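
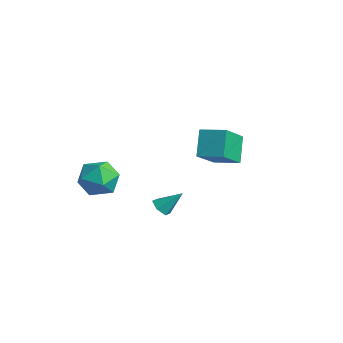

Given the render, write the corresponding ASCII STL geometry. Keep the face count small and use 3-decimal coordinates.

solid 
facet normal -0.800 -0.568 -0.192
outer loop
vertex -0.956 2.511 2.083
vertex -1.722 3.182 3.291
vertex -1.698 3.991 0.79
endloop
endfacet
facet normal 0.485 -0.425 -0.764
outer loop
vertex -0.618 4.758 1.049
vertex -0.956 2.511 2.083
vertex -1.698 3.991 0.79
endloop
endfacet
facet normal -0.800 -0.569 -0.192
outer loop
vertex -1.698 3.991 0.79
vertex -1.722 3.182 3.291
vertex -2.464 4.661 1.998
endloop
endfacet
facet normal -0.353 0.705 -0.615
outer loop
vertex -2.464 4.661 1.998
vertex -0.618 4.758 1.049
vertex -1.698 3.991 0.79
endloop
endfacet
facet normal 0.353 -0.705 0.615
outer loop
vertex -0.956 2.511 2.083
vertex -0.642 3.949 3.55
vertex -1.722 3.182 3.291
endloop
endfacet
facet normal 0.485 -0.425 -0.764
outer loop
vertex 0.124 3.279 2.342
vertex -0.956 2.511 2.083
vertex -0.618 4.758 1.049
endloop
endfacet
facet normal 0.354 -0.705 0.615
outer loop
vertex 0.124 3.279 2.342
vertex -0.642 3.949 3.55
vertex -0.956 2.511 2.083
endloop
endfacet
facet normal -0.485 0.425 0.764
outer loop
vertex -1.722 3.182 3.291
vertex -0.642 3.949 3.55
vertex -2.464 4.661 1.998
endloop
endfacet
facet normal -0.353 0.705 -0.615
outer loop
vertex -1.384 5.429 2.257
vertex -0.618 4.758 1.049
vertex -2.464 4.661 1.998
endloop
endfacet
facet normal -0.485 0.425 0.764
outer loop
vertex -2.464 4.661 1.998
vertex -0.642 3.949 3.55
vertex -1.384 5.429 2.257
endloop
endfacet
facet normal 0.800 0.569 0.191
outer loop
vertex -1.384 5.429 2.257
vertex 0.124 3.279 2.342
vertex -0.618 4.758 1.049
endloop
endfacet
facet normal 0.800 0.569 0.192
outer loop
vertex -0.642 3.949 3.55
vertex 0.124 3.279 2.342
vertex -1.384 5.429 2.257
endloop
endfacet
facet normal -0.959 -0.281 0.044
outer loop
vertex -4.425 -0.984 0.398
vertex -4.118 -2.062 0.21
vertex -4.185 -1.667 1.273
endloop
endfacet
facet normal -0.841 0.289 0.456
outer loop
vertex -4.425 -0.984 0.398
vertex -4.185 -1.667 1.273
vertex -3.816 -0.593 1.273
endloop
endfacet
facet normal -0.583 0.811 0.043
outer loop
vertex -4.425 -0.984 0.398
vertex -3.816 -0.593 1.273
vertex -3.521 -0.324 0.21
endloop
endfacet
facet normal -0.541 0.563 -0.625
outer loop
vertex -4.425 -0.984 0.398
vertex -3.521 -0.324 0.21
vertex -3.707 -1.231 -0.446
endloop
endfacet
facet normal -0.773 -0.111 -0.625
outer loop
vertex -4.425 -0.984 0.398
vertex -3.707 -1.231 -0.446
vertex -4.118 -2.062 0.21
endloop
endfacet
facet normal -0.340 0.117 0.933
outer loop
vertex -3.816 -0.593 1.273
vertex -4.185 -1.667 1.273
vertex -3.133 -1.429 1.626
endloop
endfacet
facet normal -0.529 -0.806 0.266
outer loop
vertex -4.185 -1.667 1.273
vertex -4.118 -2.062 0.21
vertex -3.319 -2.336 0.97
endloop
endfacet
facet normal -0.228 -0.531 -0.816
outer loop
vertex -4.118 -2.062 0.21
vertex -3.707 -1.231 -0.446
vertex -3.024 -2.067 -0.093
endloop
endfacet
facet normal 0.147 0.560 -0.816
outer loop
vertex -3.707 -1.231 -0.446
vertex -3.521 -0.324 0.21
vertex -2.655 -0.993 -0.093
endloop
endfacet
facet normal 0.078 0.961 0.265
outer loop
vertex -3.521 -0.324 0.21
vertex -3.816 -0.593 1.273
vertex -2.722 -0.598 0.97
endloop
endfacet
facet normal 0.541 -0.563 0.625
outer loop
vertex -2.415 -1.676 0.782
vertex -3.133 -1.429 1.626
vertex -3.319 -2.336 0.97
endloop
endfacet
facet normal 0.583 -0.811 -0.043
outer loop
vertex -2.415 -1.676 0.782
vertex -3.319 -2.336 0.97
vertex -3.024 -2.067 -0.093
endloop
endfacet
facet normal 0.841 -0.289 -0.456
outer loop
vertex -2.415 -1.676 0.782
vertex -3.024 -2.067 -0.093
vertex -2.655 -0.993 -0.093
endloop
endfacet
facet normal 0.959 0.281 -0.044
outer loop
vertex -2.415 -1.676 0.782
vertex -2.655 -0.993 -0.093
vertex -2.722 -0.598 0.97
endloop
endfacet
facet normal 0.773 0.111 0.625
outer loop
vertex -2.415 -1.676 0.782
vertex -2.722 -0.598 0.97
vertex -3.133 -1.429 1.626
endloop
endfacet
facet normal -0.147 -0.560 0.816
outer loop
vertex -3.319 -2.336 0.97
vertex -3.133 -1.429 1.626
vertex -4.185 -1.667 1.273
endloop
endfacet
facet normal -0.078 -0.961 -0.265
outer loop
vertex -3.024 -2.067 -0.093
vertex -3.319 -2.336 0.97
vertex -4.118 -2.062 0.21
endloop
endfacet
facet normal 0.340 -0.117 -0.933
outer loop
vertex -2.655 -0.993 -0.093
vertex -3.024 -2.067 -0.093
vertex -3.707 -1.231 -0.446
endloop
endfacet
facet normal 0.529 0.806 -0.266
outer loop
vertex -2.722 -0.598 0.97
vertex -2.655 -0.993 -0.093
vertex -3.521 -0.324 0.21
endloop
endfacet
facet normal 0.228 0.531 0.816
outer loop
vertex -3.133 -1.429 1.626
vertex -2.722 -0.598 0.97
vertex -3.816 -0.593 1.273
endloop
endfacet
facet normal -0.399 -0.599 -0.694
outer loop
vertex 1.689 -0.652 0.772
vertex 1.476 -0.985 1.182
vertex 1.169 -0.549 0.982
endloop
endfacet
facet normal 0.051 0.940 -0.336
outer loop
vertex 1.689 -0.652 0.772
vertex 1.169 -0.549 0.982
vertex 2.004 -0.195 2.098
endloop
endfacet
facet normal -0.399 -0.599 -0.694
outer loop
vertex 1.169 -0.549 0.982
vertex 1.476 -0.985 1.182
vertex 0.956 -0.882 1.392
endloop
endfacet
facet normal -0.644 0.722 0.252
outer loop
vertex 1.169 -0.549 0.982
vertex 0.956 -0.882 1.392
vertex 2.004 -0.195 2.098
endloop
endfacet
facet normal -0.399 -0.599 -0.694
outer loop
vertex 0.956 -0.882 1.392
vertex 1.476 -0.985 1.182
vertex 1.263 -1.319 1.593
endloop
endfacet
facet normal -0.555 -0.008 0.832
outer loop
vertex 0.956 -0.882 1.392
vertex 1.263 -1.319 1.593
vertex 2.004 -0.195 2.098
endloop
endfacet
facet normal -0.400 -0.599 -0.694
outer loop
vertex 1.263 -1.319 1.593
vertex 1.476 -0.985 1.182
vertex 1.783 -1.422 1.382
endloop
endfacet
facet normal 0.230 -0.521 0.822
outer loop
vertex 1.263 -1.319 1.593
vertex 1.783 -1.422 1.382
vertex 2.004 -0.195 2.098
endloop
endfacet
facet normal -0.400 -0.599 -0.694
outer loop
vertex 1.783 -1.422 1.382
vertex 1.476 -0.985 1.182
vertex 1.996 -1.089 0.972
endloop
endfacet
facet normal 0.924 -0.303 0.234
outer loop
vertex 1.783 -1.422 1.382
vertex 1.996 -1.089 0.972
vertex 2.004 -0.195 2.098
endloop
endfacet
facet normal -0.400 -0.599 -0.694
outer loop
vertex 1.996 -1.089 0.972
vertex 1.476 -0.985 1.182
vertex 1.689 -0.652 0.772
endloop
endfacet
facet normal 0.835 0.428 -0.346
outer loop
vertex 1.996 -1.089 0.972
vertex 1.689 -0.652 0.772
vertex 2.004 -0.195 2.098
endloop
endfacet

endsolid


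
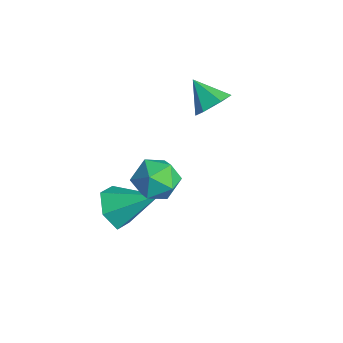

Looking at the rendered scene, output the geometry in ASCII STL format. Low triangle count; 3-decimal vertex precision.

solid 
facet normal -0.935 0.114 0.337
outer loop
vertex -0.535 -0.161 0.713
vertex -0.758 -0.951 0.36
vertex -0.451 -0.907 1.198
endloop
endfacet
facet normal -0.468 0.444 0.764
outer loop
vertex -0.535 -0.161 0.713
vertex -0.451 -0.907 1.198
vertex 0.187 -0.282 1.226
endloop
endfacet
facet normal -0.110 0.922 0.372
outer loop
vertex -0.535 -0.161 0.713
vertex 0.187 -0.282 1.226
vertex 0.274 0.06 0.405
endloop
endfacet
facet normal -0.355 0.886 -0.297
outer loop
vertex -0.535 -0.161 0.713
vertex 0.274 0.06 0.405
vertex -0.31 -0.353 -0.13
endloop
endfacet
facet normal -0.865 0.387 -0.319
outer loop
vertex -0.535 -0.161 0.713
vertex -0.31 -0.353 -0.13
vertex -0.758 -0.951 0.36
endloop
endfacet
facet normal -0.002 -0.042 0.999
outer loop
vertex 0.187 -0.282 1.226
vertex -0.451 -0.907 1.198
vertex 0.41 -1.147 1.19
endloop
endfacet
facet normal -0.757 -0.577 0.308
outer loop
vertex -0.451 -0.907 1.198
vertex -0.758 -0.951 0.36
vertex -0.174 -1.56 0.655
endloop
endfacet
facet normal -0.644 -0.135 -0.753
outer loop
vertex -0.758 -0.951 0.36
vertex -0.31 -0.353 -0.13
vertex -0.087 -1.218 -0.166
endloop
endfacet
facet normal 0.181 0.673 -0.717
outer loop
vertex -0.31 -0.353 -0.13
vertex 0.274 0.06 0.405
vertex 0.551 -0.593 -0.138
endloop
endfacet
facet normal 0.577 0.730 0.365
outer loop
vertex 0.274 0.06 0.405
vertex 0.187 -0.282 1.226
vertex 0.858 -0.549 0.7
endloop
endfacet
facet normal 0.355 -0.886 0.297
outer loop
vertex 0.635 -1.339 0.347
vertex 0.41 -1.147 1.19
vertex -0.174 -1.56 0.655
endloop
endfacet
facet normal 0.110 -0.922 -0.372
outer loop
vertex 0.635 -1.339 0.347
vertex -0.174 -1.56 0.655
vertex -0.087 -1.218 -0.166
endloop
endfacet
facet normal 0.468 -0.444 -0.764
outer loop
vertex 0.635 -1.339 0.347
vertex -0.087 -1.218 -0.166
vertex 0.551 -0.593 -0.138
endloop
endfacet
facet normal 0.935 -0.114 -0.337
outer loop
vertex 0.635 -1.339 0.347
vertex 0.551 -0.593 -0.138
vertex 0.858 -0.549 0.7
endloop
endfacet
facet normal 0.865 -0.387 0.319
outer loop
vertex 0.635 -1.339 0.347
vertex 0.858 -0.549 0.7
vertex 0.41 -1.147 1.19
endloop
endfacet
facet normal -0.181 -0.673 0.717
outer loop
vertex -0.174 -1.56 0.655
vertex 0.41 -1.147 1.19
vertex -0.451 -0.907 1.198
endloop
endfacet
facet normal -0.577 -0.730 -0.365
outer loop
vertex -0.087 -1.218 -0.166
vertex -0.174 -1.56 0.655
vertex -0.758 -0.951 0.36
endloop
endfacet
facet normal 0.002 0.042 -0.999
outer loop
vertex 0.551 -0.593 -0.138
vertex -0.087 -1.218 -0.166
vertex -0.31 -0.353 -0.13
endloop
endfacet
facet normal 0.757 0.577 -0.308
outer loop
vertex 0.858 -0.549 0.7
vertex 0.551 -0.593 -0.138
vertex 0.274 0.06 0.405
endloop
endfacet
facet normal 0.644 0.135 0.753
outer loop
vertex 0.41 -1.147 1.19
vertex 0.858 -0.549 0.7
vertex 0.187 -0.282 1.226
endloop
endfacet
facet normal -0.484 -0.681 -0.549
outer loop
vertex -1.531 -1.006 -3.4
vertex -1.838 -1.387 -2.657
vertex -2.304 -0.739 -3.05
endloop
endfacet
facet normal 0.094 0.881 -0.464
outer loop
vertex -1.531 -1.006 -3.4
vertex -2.304 -0.739 -3.05
vertex -0.962 -0.153 -1.663
endloop
endfacet
facet normal -0.485 -0.681 -0.548
outer loop
vertex -2.304 -0.739 -3.05
vertex -1.838 -1.387 -2.657
vertex -2.611 -1.119 -2.306
endloop
endfacet
facet normal -0.550 0.814 0.189
outer loop
vertex -2.304 -0.739 -3.05
vertex -2.611 -1.119 -2.306
vertex -0.962 -0.153 -1.663
endloop
endfacet
facet normal -0.485 -0.681 -0.548
outer loop
vertex -2.611 -1.119 -2.306
vertex -1.838 -1.387 -2.657
vertex -2.145 -1.767 -1.913
endloop
endfacet
facet normal -0.455 0.199 0.868
outer loop
vertex -2.611 -1.119 -2.306
vertex -2.145 -1.767 -1.913
vertex -0.962 -0.153 -1.663
endloop
endfacet
facet normal -0.485 -0.682 -0.548
outer loop
vertex -2.145 -1.767 -1.913
vertex -1.838 -1.387 -2.657
vertex -1.372 -2.035 -2.263
endloop
endfacet
facet normal 0.284 -0.347 0.894
outer loop
vertex -2.145 -1.767 -1.913
vertex -1.372 -2.035 -2.263
vertex -0.962 -0.153 -1.663
endloop
endfacet
facet normal -0.484 -0.682 -0.549
outer loop
vertex -1.372 -2.035 -2.263
vertex -1.838 -1.387 -2.657
vertex -1.065 -1.654 -3.007
endloop
endfacet
facet normal 0.930 -0.279 0.241
outer loop
vertex -1.372 -2.035 -2.263
vertex -1.065 -1.654 -3.007
vertex -0.962 -0.153 -1.663
endloop
endfacet
facet normal -0.484 -0.681 -0.549
outer loop
vertex -1.065 -1.654 -3.007
vertex -1.838 -1.387 -2.657
vertex -1.531 -1.006 -3.4
endloop
endfacet
facet normal 0.835 0.335 -0.438
outer loop
vertex -1.065 -1.654 -3.007
vertex -1.531 -1.006 -3.4
vertex -0.962 -0.153 -1.663
endloop
endfacet
facet normal 0.754 0.255 -0.606
outer loop
vertex -2.68 2.316 0.28
vertex -3.069 2.899 0.041
vertex -2.621 2.967 0.627
endloop
endfacet
facet normal 0.237 -0.474 0.848
outer loop
vertex -2.68 2.316 0.28
vertex -2.621 2.967 0.627
vertex -4.011 2.581 0.799
endloop
endfacet
facet normal 0.754 0.255 -0.606
outer loop
vertex -2.621 2.967 0.627
vertex -3.069 2.899 0.041
vertex -3.01 3.55 0.388
endloop
endfacet
facet normal 0.008 0.384 0.923
outer loop
vertex -2.621 2.967 0.627
vertex -3.01 3.55 0.388
vertex -4.011 2.581 0.799
endloop
endfacet
facet normal 0.754 0.254 -0.605
outer loop
vertex -3.01 3.55 0.388
vertex -3.069 2.899 0.041
vertex -3.457 3.481 -0.198
endloop
endfacet
facet normal -0.573 0.741 0.350
outer loop
vertex -3.01 3.55 0.388
vertex -3.457 3.481 -0.198
vertex -4.011 2.581 0.799
endloop
endfacet
facet normal 0.754 0.254 -0.606
outer loop
vertex -3.457 3.481 -0.198
vertex -3.069 2.899 0.041
vertex -3.516 2.83 -0.544
endloop
endfacet
facet normal -0.924 0.241 -0.296
outer loop
vertex -3.457 3.481 -0.198
vertex -3.516 2.83 -0.544
vertex -4.011 2.581 0.799
endloop
endfacet
facet normal 0.754 0.253 -0.606
outer loop
vertex -3.516 2.83 -0.544
vertex -3.069 2.899 0.041
vertex -3.128 2.247 -0.305
endloop
endfacet
facet normal -0.696 -0.615 -0.371
outer loop
vertex -3.516 2.83 -0.544
vertex -3.128 2.247 -0.305
vertex -4.011 2.581 0.799
endloop
endfacet
facet normal 0.753 0.254 -0.607
outer loop
vertex -3.128 2.247 -0.305
vertex -3.069 2.899 0.041
vertex -2.68 2.316 0.28
endloop
endfacet
facet normal -0.115 -0.973 0.203
outer loop
vertex -3.128 2.247 -0.305
vertex -2.68 2.316 0.28
vertex -4.011 2.581 0.799
endloop
endfacet

endsolid


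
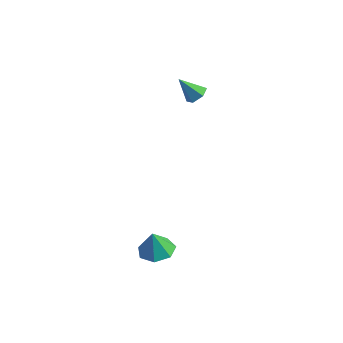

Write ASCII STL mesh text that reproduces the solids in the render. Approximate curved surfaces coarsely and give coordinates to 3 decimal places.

solid 
facet normal 0.151 0.041 -0.988
outer loop
vertex 2.697 -3.738 -3.549
vertex 1.779 -3.452 -3.677
vertex 2.568 -2.907 -3.534
endloop
endfacet
facet normal 0.729 0.101 0.677
outer loop
vertex 2.697 -3.738 -3.549
vertex 2.568 -2.907 -3.534
vertex 1.581 -3.508 -2.383
endloop
endfacet
facet normal 0.150 0.042 -0.988
outer loop
vertex 2.568 -2.907 -3.534
vertex 1.779 -3.452 -3.677
vertex 1.844 -2.486 -3.626
endloop
endfacet
facet normal 0.323 0.696 0.641
outer loop
vertex 2.568 -2.907 -3.534
vertex 1.844 -2.486 -3.626
vertex 1.581 -3.508 -2.383
endloop
endfacet
facet normal 0.151 0.042 -0.988
outer loop
vertex 1.844 -2.486 -3.626
vertex 1.779 -3.452 -3.677
vertex 1.072 -2.793 -3.757
endloop
endfacet
facet normal -0.389 0.750 0.535
outer loop
vertex 1.844 -2.486 -3.626
vertex 1.072 -2.793 -3.757
vertex 1.581 -3.508 -2.383
endloop
endfacet
facet normal 0.150 0.041 -0.988
outer loop
vertex 1.072 -2.793 -3.757
vertex 1.779 -3.452 -3.677
vertex 0.831 -3.597 -3.827
endloop
endfacet
facet normal -0.871 0.223 0.438
outer loop
vertex 1.072 -2.793 -3.757
vertex 0.831 -3.597 -3.827
vertex 1.581 -3.508 -2.383
endloop
endfacet
facet normal 0.150 0.042 -0.988
outer loop
vertex 0.831 -3.597 -3.827
vertex 1.779 -3.452 -3.677
vertex 1.304 -4.292 -3.785
endloop
endfacet
facet normal -0.760 -0.492 0.425
outer loop
vertex 0.831 -3.597 -3.827
vertex 1.304 -4.292 -3.785
vertex 1.581 -3.508 -2.383
endloop
endfacet
facet normal 0.151 0.042 -0.988
outer loop
vertex 1.304 -4.292 -3.785
vertex 1.779 -3.452 -3.677
vertex 2.134 -4.355 -3.661
endloop
endfacet
facet normal -0.140 -0.852 0.504
outer loop
vertex 1.304 -4.292 -3.785
vertex 2.134 -4.355 -3.661
vertex 1.581 -3.508 -2.383
endloop
endfacet
facet normal 0.151 0.042 -0.988
outer loop
vertex 2.134 -4.355 -3.661
vertex 1.779 -3.452 -3.677
vertex 2.697 -3.738 -3.549
endloop
endfacet
facet normal 0.523 -0.589 0.616
outer loop
vertex 2.134 -4.355 -3.661
vertex 2.697 -3.738 -3.549
vertex 1.581 -3.508 -2.383
endloop
endfacet
facet normal 0.621 0.185 -0.762
outer loop
vertex 0.939 3.004 2.852
vertex 0.444 3.282 2.516
vertex 0.821 3.65 2.913
endloop
endfacet
facet normal 0.478 0.004 0.878
outer loop
vertex 0.939 3.004 2.852
vertex 0.821 3.65 2.913
vertex -0.444 3.018 3.604
endloop
endfacet
facet normal 0.622 0.184 -0.761
outer loop
vertex 0.821 3.65 2.913
vertex 0.444 3.282 2.516
vertex 0.326 3.929 2.576
endloop
endfacet
facet normal -0.020 0.756 0.655
outer loop
vertex 0.821 3.65 2.913
vertex 0.326 3.929 2.576
vertex -0.444 3.018 3.604
endloop
endfacet
facet normal 0.622 0.184 -0.761
outer loop
vertex 0.326 3.929 2.576
vertex 0.444 3.282 2.516
vertex -0.051 3.56 2.179
endloop
endfacet
facet normal -0.729 0.682 0.058
outer loop
vertex 0.326 3.929 2.576
vertex -0.051 3.56 2.179
vertex -0.444 3.018 3.604
endloop
endfacet
facet normal 0.622 0.184 -0.761
outer loop
vertex -0.051 3.56 2.179
vertex 0.444 3.282 2.516
vertex 0.067 2.914 2.119
endloop
endfacet
facet normal -0.939 -0.142 -0.313
outer loop
vertex -0.051 3.56 2.179
vertex 0.067 2.914 2.119
vertex -0.444 3.018 3.604
endloop
endfacet
facet normal 0.621 0.185 -0.761
outer loop
vertex 0.067 2.914 2.119
vertex 0.444 3.282 2.516
vertex 0.562 2.635 2.455
endloop
endfacet
facet normal -0.442 -0.892 -0.090
outer loop
vertex 0.067 2.914 2.119
vertex 0.562 2.635 2.455
vertex -0.444 3.018 3.604
endloop
endfacet
facet normal 0.621 0.185 -0.762
outer loop
vertex 0.562 2.635 2.455
vertex 0.444 3.282 2.516
vertex 0.939 3.004 2.852
endloop
endfacet
facet normal 0.268 -0.819 0.507
outer loop
vertex 0.562 2.635 2.455
vertex 0.939 3.004 2.852
vertex -0.444 3.018 3.604
endloop
endfacet

endsolid


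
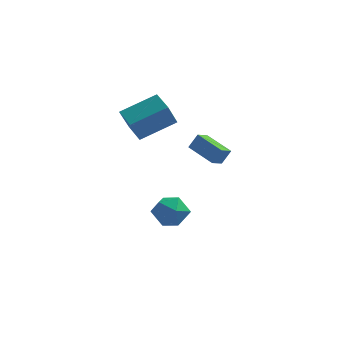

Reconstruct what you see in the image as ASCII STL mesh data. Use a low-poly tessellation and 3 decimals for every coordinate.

solid 
facet normal -0.778 -0.464 -0.424
outer loop
vertex -1.536 -1.838 4.031
vertex -2.308 -0.867 4.385
vertex -1.231 -1.095 2.659
endloop
endfacet
facet normal 0.599 -0.752 -0.274
outer loop
vertex 0.448 -0.093 3.575
vertex -1.536 -1.838 4.031
vertex -1.231 -1.095 2.659
endloop
endfacet
facet normal -0.778 -0.464 -0.424
outer loop
vertex -1.231 -1.095 2.659
vertex -2.308 -0.867 4.385
vertex -2.004 -0.124 3.013
endloop
endfacet
facet normal 0.192 0.467 -0.863
outer loop
vertex -2.004 -0.124 3.013
vertex 0.448 -0.093 3.575
vertex -1.231 -1.095 2.659
endloop
endfacet
facet normal -0.192 -0.467 0.863
outer loop
vertex -1.536 -1.838 4.031
vertex -0.629 0.135 5.301
vertex -2.308 -0.867 4.385
endloop
endfacet
facet normal 0.599 -0.752 -0.275
outer loop
vertex 0.144 -0.836 4.947
vertex -1.536 -1.838 4.031
vertex 0.448 -0.093 3.575
endloop
endfacet
facet normal -0.192 -0.467 0.863
outer loop
vertex 0.144 -0.836 4.947
vertex -0.629 0.135 5.301
vertex -1.536 -1.838 4.031
endloop
endfacet
facet normal -0.599 0.752 0.275
outer loop
vertex -2.308 -0.867 4.385
vertex -0.629 0.135 5.301
vertex -2.004 -0.124 3.013
endloop
endfacet
facet normal 0.192 0.467 -0.863
outer loop
vertex -0.324 0.878 3.929
vertex 0.448 -0.093 3.575
vertex -2.004 -0.124 3.013
endloop
endfacet
facet normal -0.599 0.753 0.275
outer loop
vertex -2.004 -0.124 3.013
vertex -0.629 0.135 5.301
vertex -0.324 0.878 3.929
endloop
endfacet
facet normal 0.778 0.464 0.424
outer loop
vertex -0.324 0.878 3.929
vertex 0.144 -0.836 4.947
vertex 0.448 -0.093 3.575
endloop
endfacet
facet normal 0.777 0.464 0.424
outer loop
vertex -0.629 0.135 5.301
vertex 0.144 -0.836 4.947
vertex -0.324 0.878 3.929
endloop
endfacet
facet normal -0.283 0.235 0.930
outer loop
vertex -0.095 -0.89 -1.462
vertex -0.097 -1.93 -1.2
vertex 0.795 -1.348 -1.076
endloop
endfacet
facet normal 0.111 0.758 0.643
outer loop
vertex -0.095 -0.89 -1.462
vertex 0.795 -1.348 -1.076
vertex 0.858 -0.66 -1.897
endloop
endfacet
facet normal -0.214 0.976 0.047
outer loop
vertex -0.095 -0.89 -1.462
vertex 0.858 -0.66 -1.897
vertex 0.005 -0.817 -2.528
endloop
endfacet
facet normal -0.808 0.588 -0.036
outer loop
vertex -0.095 -0.89 -1.462
vertex 0.005 -0.817 -2.528
vertex -0.585 -1.602 -2.097
endloop
endfacet
facet normal -0.850 0.130 0.510
outer loop
vertex -0.095 -0.89 -1.462
vertex -0.585 -1.602 -2.097
vertex -0.097 -1.93 -1.2
endloop
endfacet
facet normal 0.744 0.483 0.462
outer loop
vertex 0.858 -0.66 -1.897
vertex 0.795 -1.348 -1.076
vertex 1.445 -1.558 -1.903
endloop
endfacet
facet normal 0.107 -0.362 0.926
outer loop
vertex 0.795 -1.348 -1.076
vertex -0.097 -1.93 -1.2
vertex 0.855 -2.343 -1.472
endloop
endfacet
facet normal -0.810 -0.531 0.247
outer loop
vertex -0.097 -1.93 -1.2
vertex -0.585 -1.602 -2.097
vertex 0.002 -2.5 -2.103
endloop
endfacet
facet normal -0.743 0.209 -0.637
outer loop
vertex -0.585 -1.602 -2.097
vertex 0.005 -0.817 -2.528
vertex 0.065 -1.812 -2.924
endloop
endfacet
facet normal 0.219 0.836 -0.504
outer loop
vertex 0.005 -0.817 -2.528
vertex 0.858 -0.66 -1.897
vertex 0.957 -1.23 -2.8
endloop
endfacet
facet normal 0.808 -0.588 0.036
outer loop
vertex 0.955 -2.27 -2.538
vertex 1.445 -1.558 -1.903
vertex 0.855 -2.343 -1.472
endloop
endfacet
facet normal 0.214 -0.976 -0.047
outer loop
vertex 0.955 -2.27 -2.538
vertex 0.855 -2.343 -1.472
vertex 0.002 -2.5 -2.103
endloop
endfacet
facet normal -0.111 -0.758 -0.643
outer loop
vertex 0.955 -2.27 -2.538
vertex 0.002 -2.5 -2.103
vertex 0.065 -1.812 -2.924
endloop
endfacet
facet normal 0.283 -0.235 -0.930
outer loop
vertex 0.955 -2.27 -2.538
vertex 0.065 -1.812 -2.924
vertex 0.957 -1.23 -2.8
endloop
endfacet
facet normal 0.850 -0.130 -0.510
outer loop
vertex 0.955 -2.27 -2.538
vertex 0.957 -1.23 -2.8
vertex 1.445 -1.558 -1.903
endloop
endfacet
facet normal 0.743 -0.209 0.637
outer loop
vertex 0.855 -2.343 -1.472
vertex 1.445 -1.558 -1.903
vertex 0.795 -1.348 -1.076
endloop
endfacet
facet normal -0.219 -0.836 0.504
outer loop
vertex 0.002 -2.5 -2.103
vertex 0.855 -2.343 -1.472
vertex -0.097 -1.93 -1.2
endloop
endfacet
facet normal -0.744 -0.483 -0.462
outer loop
vertex 0.065 -1.812 -2.924
vertex 0.002 -2.5 -2.103
vertex -0.585 -1.602 -2.097
endloop
endfacet
facet normal -0.107 0.362 -0.926
outer loop
vertex 0.957 -1.23 -2.8
vertex 0.065 -1.812 -2.924
vertex 0.005 -0.817 -2.528
endloop
endfacet
facet normal 0.810 0.531 -0.247
outer loop
vertex 1.445 -1.558 -1.903
vertex 0.957 -1.23 -2.8
vertex 0.858 -0.66 -1.897
endloop
endfacet
facet normal -0.794 0.542 0.275
outer loop
vertex 2.029 -2.859 4.236
vertex 2.365 -2.193 3.895
vertex 1.621 -3.056 3.447
endloop
endfacet
facet normal -0.411 -0.812 0.415
outer loop
vertex 2.955 -3.967 2.985
vertex 2.029 -2.859 4.236
vertex 1.621 -3.056 3.447
endloop
endfacet
facet normal -0.794 0.542 0.275
outer loop
vertex 1.621 -3.056 3.447
vertex 2.365 -2.193 3.895
vertex 1.957 -2.391 3.107
endloop
endfacet
facet normal -0.448 -0.217 -0.867
outer loop
vertex 1.957 -2.391 3.107
vertex 2.955 -3.967 2.985
vertex 1.621 -3.056 3.447
endloop
endfacet
facet normal 0.449 0.217 0.867
outer loop
vertex 2.029 -2.859 4.236
vertex 3.699 -3.104 3.433
vertex 2.365 -2.193 3.895
endloop
endfacet
facet normal -0.409 -0.812 0.416
outer loop
vertex 3.363 -3.769 3.773
vertex 2.029 -2.859 4.236
vertex 2.955 -3.967 2.985
endloop
endfacet
facet normal 0.449 0.217 0.867
outer loop
vertex 3.363 -3.769 3.773
vertex 3.699 -3.104 3.433
vertex 2.029 -2.859 4.236
endloop
endfacet
facet normal 0.410 0.812 -0.416
outer loop
vertex 2.365 -2.193 3.895
vertex 3.699 -3.104 3.433
vertex 1.957 -2.391 3.107
endloop
endfacet
facet normal -0.449 -0.217 -0.867
outer loop
vertex 3.291 -3.301 2.644
vertex 2.955 -3.967 2.985
vertex 1.957 -2.391 3.107
endloop
endfacet
facet normal 0.410 0.812 -0.415
outer loop
vertex 1.957 -2.391 3.107
vertex 3.699 -3.104 3.433
vertex 3.291 -3.301 2.644
endloop
endfacet
facet normal 0.794 -0.542 -0.275
outer loop
vertex 3.291 -3.301 2.644
vertex 3.363 -3.769 3.773
vertex 2.955 -3.967 2.985
endloop
endfacet
facet normal 0.794 -0.542 -0.275
outer loop
vertex 3.699 -3.104 3.433
vertex 3.363 -3.769 3.773
vertex 3.291 -3.301 2.644
endloop
endfacet

endsolid


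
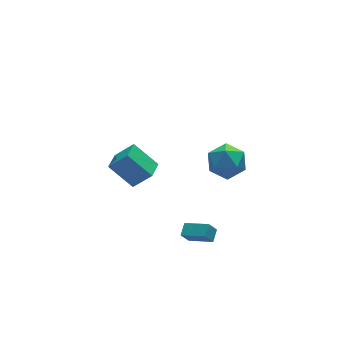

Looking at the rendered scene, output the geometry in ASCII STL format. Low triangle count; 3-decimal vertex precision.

solid 
facet normal -0.541 0.046 0.840
outer loop
vertex 1.889 -3.692 -2.341
vertex 0.958 -2.516 -3.004
vertex 1.362 -4.283 -2.648
endloop
endfacet
facet normal 0.568 -0.717 0.404
outer loop
vertex 1.842 -4.324 -3.396
vertex 1.889 -3.692 -2.341
vertex 1.362 -4.283 -2.648
endloop
endfacet
facet normal -0.540 0.046 0.840
outer loop
vertex 1.362 -4.283 -2.648
vertex 0.958 -2.516 -3.004
vertex 0.43 -3.107 -3.311
endloop
endfacet
facet normal -0.621 -0.696 -0.361
outer loop
vertex 0.43 -3.107 -3.311
vertex 1.842 -4.324 -3.396
vertex 1.362 -4.283 -2.648
endloop
endfacet
facet normal 0.622 0.695 0.361
outer loop
vertex 1.889 -3.692 -2.341
vertex 1.438 -2.557 -3.752
vertex 0.958 -2.516 -3.004
endloop
endfacet
facet normal 0.568 -0.717 0.404
outer loop
vertex 2.37 -3.733 -3.089
vertex 1.889 -3.692 -2.341
vertex 1.842 -4.324 -3.396
endloop
endfacet
facet normal 0.621 0.696 0.361
outer loop
vertex 2.37 -3.733 -3.089
vertex 1.438 -2.557 -3.752
vertex 1.889 -3.692 -2.341
endloop
endfacet
facet normal -0.568 0.717 -0.404
outer loop
vertex 0.958 -2.516 -3.004
vertex 1.438 -2.557 -3.752
vertex 0.43 -3.107 -3.311
endloop
endfacet
facet normal -0.621 -0.695 -0.361
outer loop
vertex 0.911 -3.148 -4.059
vertex 1.842 -4.324 -3.396
vertex 0.43 -3.107 -3.311
endloop
endfacet
facet normal -0.568 0.717 -0.405
outer loop
vertex 0.43 -3.107 -3.311
vertex 1.438 -2.557 -3.752
vertex 0.911 -3.148 -4.059
endloop
endfacet
facet normal 0.540 -0.046 -0.840
outer loop
vertex 0.911 -3.148 -4.059
vertex 2.37 -3.733 -3.089
vertex 1.842 -4.324 -3.396
endloop
endfacet
facet normal 0.540 -0.045 -0.840
outer loop
vertex 1.438 -2.557 -3.752
vertex 2.37 -3.733 -3.089
vertex 0.911 -3.148 -4.059
endloop
endfacet
facet normal -0.571 0.354 -0.741
outer loop
vertex -0.68 4.25 -3.512
vertex 0.176 5.207 -3.715
vertex 0.333 3.055 -4.864
endloop
endfacet
facet normal -0.659 -0.736 0.156
outer loop
vertex 1.304 2.453 -3.605
vertex -0.68 4.25 -3.512
vertex 0.333 3.055 -4.864
endloop
endfacet
facet normal -0.571 0.354 -0.741
outer loop
vertex 0.333 3.055 -4.864
vertex 0.176 5.207 -3.715
vertex 1.19 4.011 -5.068
endloop
endfacet
facet normal 0.489 -0.578 -0.653
outer loop
vertex 1.19 4.011 -5.068
vertex 1.304 2.453 -3.605
vertex 0.333 3.055 -4.864
endloop
endfacet
facet normal -0.490 0.577 0.654
outer loop
vertex -0.68 4.25 -3.512
vertex 1.147 4.605 -2.456
vertex 0.176 5.207 -3.715
endloop
endfacet
facet normal -0.659 -0.736 0.156
outer loop
vertex 0.29 3.649 -2.252
vertex -0.68 4.25 -3.512
vertex 1.304 2.453 -3.605
endloop
endfacet
facet normal -0.490 0.578 0.653
outer loop
vertex 0.29 3.649 -2.252
vertex 1.147 4.605 -2.456
vertex -0.68 4.25 -3.512
endloop
endfacet
facet normal 0.659 0.736 -0.156
outer loop
vertex 0.176 5.207 -3.715
vertex 1.147 4.605 -2.456
vertex 1.19 4.011 -5.068
endloop
endfacet
facet normal 0.490 -0.577 -0.653
outer loop
vertex 2.16 3.41 -3.808
vertex 1.304 2.453 -3.605
vertex 1.19 4.011 -5.068
endloop
endfacet
facet normal 0.659 0.736 -0.156
outer loop
vertex 1.19 4.011 -5.068
vertex 1.147 4.605 -2.456
vertex 2.16 3.41 -3.808
endloop
endfacet
facet normal 0.571 -0.354 0.741
outer loop
vertex 2.16 3.41 -3.808
vertex 0.29 3.649 -2.252
vertex 1.304 2.453 -3.605
endloop
endfacet
facet normal 0.571 -0.354 0.741
outer loop
vertex 1.147 4.605 -2.456
vertex 0.29 3.649 -2.252
vertex 2.16 3.41 -3.808
endloop
endfacet
facet normal 0.429 0.220 0.876
outer loop
vertex 3.835 -1.837 2.639
vertex 3.271 -2.799 3.157
vertex 4.382 -2.94 2.648
endloop
endfacet
facet normal 0.844 0.421 0.331
outer loop
vertex 3.835 -1.837 2.639
vertex 4.382 -2.94 2.648
vertex 4.428 -2.238 1.638
endloop
endfacet
facet normal 0.473 0.878 -0.072
outer loop
vertex 3.835 -1.837 2.639
vertex 4.428 -2.238 1.638
vertex 3.346 -1.665 1.523
endloop
endfacet
facet normal -0.172 0.959 0.223
outer loop
vertex 3.835 -1.837 2.639
vertex 3.346 -1.665 1.523
vertex 2.63 -2.012 2.462
endloop
endfacet
facet normal -0.199 0.553 0.809
outer loop
vertex 3.835 -1.837 2.639
vertex 2.63 -2.012 2.462
vertex 3.271 -2.799 3.157
endloop
endfacet
facet normal 0.986 -0.156 -0.064
outer loop
vertex 4.428 -2.238 1.638
vertex 4.382 -2.94 2.648
vertex 4.23 -3.448 1.538
endloop
endfacet
facet normal 0.314 -0.482 0.818
outer loop
vertex 4.382 -2.94 2.648
vertex 3.271 -2.799 3.157
vertex 3.514 -3.795 2.477
endloop
endfacet
facet normal -0.701 0.056 0.710
outer loop
vertex 3.271 -2.799 3.157
vertex 2.63 -2.012 2.462
vertex 2.432 -3.222 2.362
endloop
endfacet
facet normal -0.658 0.715 -0.237
outer loop
vertex 2.63 -2.012 2.462
vertex 3.346 -1.665 1.523
vertex 2.478 -2.52 1.352
endloop
endfacet
facet normal 0.385 0.583 -0.716
outer loop
vertex 3.346 -1.665 1.523
vertex 4.428 -2.238 1.638
vertex 3.589 -2.661 0.843
endloop
endfacet
facet normal 0.172 -0.959 -0.223
outer loop
vertex 3.025 -3.623 1.361
vertex 4.23 -3.448 1.538
vertex 3.514 -3.795 2.477
endloop
endfacet
facet normal -0.473 -0.878 0.072
outer loop
vertex 3.025 -3.623 1.361
vertex 3.514 -3.795 2.477
vertex 2.432 -3.222 2.362
endloop
endfacet
facet normal -0.844 -0.421 -0.331
outer loop
vertex 3.025 -3.623 1.361
vertex 2.432 -3.222 2.362
vertex 2.478 -2.52 1.352
endloop
endfacet
facet normal -0.429 -0.220 -0.876
outer loop
vertex 3.025 -3.623 1.361
vertex 2.478 -2.52 1.352
vertex 3.589 -2.661 0.843
endloop
endfacet
facet normal 0.199 -0.553 -0.809
outer loop
vertex 3.025 -3.623 1.361
vertex 3.589 -2.661 0.843
vertex 4.23 -3.448 1.538
endloop
endfacet
facet normal 0.658 -0.715 0.237
outer loop
vertex 3.514 -3.795 2.477
vertex 4.23 -3.448 1.538
vertex 4.382 -2.94 2.648
endloop
endfacet
facet normal -0.385 -0.583 0.716
outer loop
vertex 2.432 -3.222 2.362
vertex 3.514 -3.795 2.477
vertex 3.271 -2.799 3.157
endloop
endfacet
facet normal -0.986 0.156 0.064
outer loop
vertex 2.478 -2.52 1.352
vertex 2.432 -3.222 2.362
vertex 2.63 -2.012 2.462
endloop
endfacet
facet normal -0.314 0.482 -0.818
outer loop
vertex 3.589 -2.661 0.843
vertex 2.478 -2.52 1.352
vertex 3.346 -1.665 1.523
endloop
endfacet
facet normal 0.701 -0.056 -0.710
outer loop
vertex 4.23 -3.448 1.538
vertex 3.589 -2.661 0.843
vertex 4.428 -2.238 1.638
endloop
endfacet

endsolid


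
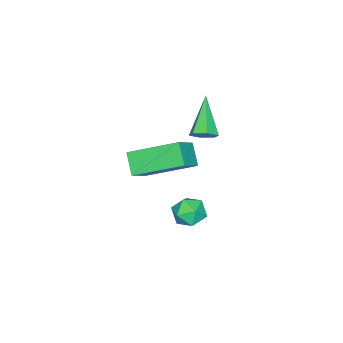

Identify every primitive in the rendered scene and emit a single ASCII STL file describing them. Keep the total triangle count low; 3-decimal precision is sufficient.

solid 
facet normal 0.698 0.317 -0.642
outer loop
vertex -1.101 0.928 3.259
vertex -1.361 0.635 2.832
vertex -1.511 1.184 2.94
endloop
endfacet
facet normal -0.076 0.728 0.682
outer loop
vertex -1.101 0.928 3.259
vertex -1.511 1.184 2.94
vertex -2.659 0.045 4.028
endloop
endfacet
facet normal 0.697 0.317 -0.643
outer loop
vertex -1.511 1.184 2.94
vertex -1.361 0.635 2.832
vertex -1.772 0.891 2.513
endloop
endfacet
facet normal -0.720 0.693 -0.035
outer loop
vertex -1.511 1.184 2.94
vertex -1.772 0.891 2.513
vertex -2.659 0.045 4.028
endloop
endfacet
facet normal 0.697 0.316 -0.644
outer loop
vertex -1.772 0.891 2.513
vertex -1.361 0.635 2.832
vertex -1.622 0.341 2.405
endloop
endfacet
facet normal -0.827 -0.118 -0.550
outer loop
vertex -1.772 0.891 2.513
vertex -1.622 0.341 2.405
vertex -2.659 0.045 4.028
endloop
endfacet
facet normal 0.697 0.316 -0.644
outer loop
vertex -1.622 0.341 2.405
vertex -1.361 0.635 2.832
vertex -1.211 0.085 2.724
endloop
endfacet
facet normal -0.287 -0.893 -0.346
outer loop
vertex -1.622 0.341 2.405
vertex -1.211 0.085 2.724
vertex -2.659 0.045 4.028
endloop
endfacet
facet normal 0.698 0.317 -0.642
outer loop
vertex -1.211 0.085 2.724
vertex -1.361 0.635 2.832
vertex -0.951 0.378 3.151
endloop
endfacet
facet normal 0.357 -0.857 0.371
outer loop
vertex -1.211 0.085 2.724
vertex -0.951 0.378 3.151
vertex -2.659 0.045 4.028
endloop
endfacet
facet normal 0.698 0.317 -0.642
outer loop
vertex -0.951 0.378 3.151
vertex -1.361 0.635 2.832
vertex -1.101 0.928 3.259
endloop
endfacet
facet normal 0.464 -0.047 0.885
outer loop
vertex -0.951 0.378 3.151
vertex -1.101 0.928 3.259
vertex -2.659 0.045 4.028
endloop
endfacet
facet normal -0.791 0.007 -0.612
outer loop
vertex -1.645 0.012 1.941
vertex -1.075 0.546 1.21
vertex -0.989 -1.877 1.071
endloop
endfacet
facet normal -0.533 -0.500 0.683
outer loop
vertex 0.095 -1.886 1.91
vertex -1.645 0.012 1.941
vertex -0.989 -1.877 1.071
endloop
endfacet
facet normal -0.790 0.007 -0.613
outer loop
vertex -0.989 -1.877 1.071
vertex -1.075 0.546 1.21
vertex -0.418 -1.342 0.341
endloop
endfacet
facet normal 0.302 -0.866 -0.399
outer loop
vertex -0.418 -1.342 0.341
vertex 0.095 -1.886 1.91
vertex -0.989 -1.877 1.071
endloop
endfacet
facet normal -0.301 0.866 0.398
outer loop
vertex -1.645 0.012 1.941
vertex 0.009 0.537 2.049
vertex -1.075 0.546 1.21
endloop
endfacet
facet normal -0.533 -0.500 0.683
outer loop
vertex -0.562 0.002 2.779
vertex -1.645 0.012 1.941
vertex 0.095 -1.886 1.91
endloop
endfacet
facet normal -0.301 0.866 0.399
outer loop
vertex -0.562 0.002 2.779
vertex 0.009 0.537 2.049
vertex -1.645 0.012 1.941
endloop
endfacet
facet normal 0.533 0.500 -0.683
outer loop
vertex -1.075 0.546 1.21
vertex 0.009 0.537 2.049
vertex -0.418 -1.342 0.341
endloop
endfacet
facet normal 0.300 -0.866 -0.399
outer loop
vertex 0.665 -1.352 1.179
vertex 0.095 -1.886 1.91
vertex -0.418 -1.342 0.341
endloop
endfacet
facet normal 0.533 0.500 -0.683
outer loop
vertex -0.418 -1.342 0.341
vertex 0.009 0.537 2.049
vertex 0.665 -1.352 1.179
endloop
endfacet
facet normal 0.791 -0.006 0.612
outer loop
vertex 0.665 -1.352 1.179
vertex -0.562 0.002 2.779
vertex 0.095 -1.886 1.91
endloop
endfacet
facet normal 0.790 -0.008 0.613
outer loop
vertex 0.009 0.537 2.049
vertex -0.562 0.002 2.779
vertex 0.665 -1.352 1.179
endloop
endfacet
facet normal -0.722 0.686 0.092
outer loop
vertex -1.118 0.942 -1.764
vertex -1.646 0.407 -1.921
vertex -1.433 0.534 -1.195
endloop
endfacet
facet normal -0.167 0.843 0.512
outer loop
vertex -1.118 0.942 -1.764
vertex -1.433 0.534 -1.195
vertex -0.679 0.681 -1.191
endloop
endfacet
facet normal 0.412 0.906 0.097
outer loop
vertex -1.118 0.942 -1.764
vertex -0.679 0.681 -1.191
vertex -0.427 0.644 -1.915
endloop
endfacet
facet normal 0.213 0.788 -0.578
outer loop
vertex -1.118 0.942 -1.764
vertex -0.427 0.644 -1.915
vertex -1.024 0.475 -2.366
endloop
endfacet
facet normal -0.487 0.652 -0.581
outer loop
vertex -1.118 0.942 -1.764
vertex -1.024 0.475 -2.366
vertex -1.646 0.407 -1.921
endloop
endfacet
facet normal -0.062 0.293 0.954
outer loop
vertex -0.679 0.681 -1.191
vertex -1.433 0.534 -1.195
vertex -0.936 -0.015 -0.994
endloop
endfacet
facet normal -0.961 0.038 0.275
outer loop
vertex -1.433 0.534 -1.195
vertex -1.646 0.407 -1.921
vertex -1.533 -0.184 -1.445
endloop
endfacet
facet normal -0.581 -0.016 -0.814
outer loop
vertex -1.646 0.407 -1.921
vertex -1.024 0.475 -2.366
vertex -1.281 -0.221 -2.169
endloop
endfacet
facet normal 0.553 0.204 -0.808
outer loop
vertex -1.024 0.475 -2.366
vertex -0.427 0.644 -1.915
vertex -0.527 -0.074 -2.165
endloop
endfacet
facet normal 0.873 0.396 0.284
outer loop
vertex -0.427 0.644 -1.915
vertex -0.679 0.681 -1.191
vertex -0.314 0.053 -1.439
endloop
endfacet
facet normal -0.213 -0.788 0.578
outer loop
vertex -0.842 -0.482 -1.596
vertex -0.936 -0.015 -0.994
vertex -1.533 -0.184 -1.445
endloop
endfacet
facet normal -0.412 -0.906 -0.097
outer loop
vertex -0.842 -0.482 -1.596
vertex -1.533 -0.184 -1.445
vertex -1.281 -0.221 -2.169
endloop
endfacet
facet normal 0.167 -0.843 -0.512
outer loop
vertex -0.842 -0.482 -1.596
vertex -1.281 -0.221 -2.169
vertex -0.527 -0.074 -2.165
endloop
endfacet
facet normal 0.722 -0.686 -0.092
outer loop
vertex -0.842 -0.482 -1.596
vertex -0.527 -0.074 -2.165
vertex -0.314 0.053 -1.439
endloop
endfacet
facet normal 0.487 -0.652 0.581
outer loop
vertex -0.842 -0.482 -1.596
vertex -0.314 0.053 -1.439
vertex -0.936 -0.015 -0.994
endloop
endfacet
facet normal -0.553 -0.204 0.808
outer loop
vertex -1.533 -0.184 -1.445
vertex -0.936 -0.015 -0.994
vertex -1.433 0.534 -1.195
endloop
endfacet
facet normal -0.873 -0.396 -0.284
outer loop
vertex -1.281 -0.221 -2.169
vertex -1.533 -0.184 -1.445
vertex -1.646 0.407 -1.921
endloop
endfacet
facet normal 0.062 -0.293 -0.954
outer loop
vertex -0.527 -0.074 -2.165
vertex -1.281 -0.221 -2.169
vertex -1.024 0.475 -2.366
endloop
endfacet
facet normal 0.961 -0.038 -0.275
outer loop
vertex -0.314 0.053 -1.439
vertex -0.527 -0.074 -2.165
vertex -0.427 0.644 -1.915
endloop
endfacet
facet normal 0.581 0.016 0.814
outer loop
vertex -0.936 -0.015 -0.994
vertex -0.314 0.053 -1.439
vertex -0.679 0.681 -1.191
endloop
endfacet

endsolid


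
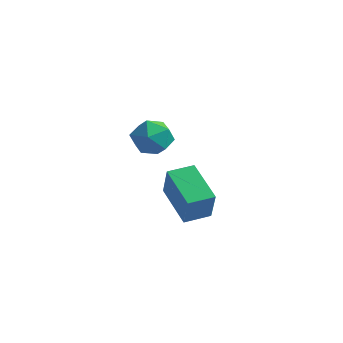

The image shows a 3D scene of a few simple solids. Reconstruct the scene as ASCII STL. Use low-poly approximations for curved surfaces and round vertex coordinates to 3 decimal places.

solid 
facet normal -0.767 0.530 0.361
outer loop
vertex 2.601 -1.495 -0.814
vertex 3.263 -0.581 -0.749
vertex 2.209 -1.111 -2.21
endloop
endfacet
facet normal -0.586 -0.808 -0.058
outer loop
vertex 3.697 -2.139 -2.911
vertex 2.601 -1.495 -0.814
vertex 2.209 -1.111 -2.21
endloop
endfacet
facet normal -0.768 0.529 0.362
outer loop
vertex 2.209 -1.111 -2.21
vertex 3.263 -0.581 -0.749
vertex 2.87 -0.197 -2.144
endloop
endfacet
facet normal -0.261 0.256 -0.931
outer loop
vertex 2.87 -0.197 -2.144
vertex 3.697 -2.139 -2.911
vertex 2.209 -1.111 -2.21
endloop
endfacet
facet normal 0.262 -0.256 0.931
outer loop
vertex 2.601 -1.495 -0.814
vertex 4.751 -1.609 -1.45
vertex 3.263 -0.581 -0.749
endloop
endfacet
facet normal -0.585 -0.809 -0.058
outer loop
vertex 4.09 -2.523 -1.516
vertex 2.601 -1.495 -0.814
vertex 3.697 -2.139 -2.911
endloop
endfacet
facet normal 0.262 -0.256 0.930
outer loop
vertex 4.09 -2.523 -1.516
vertex 4.751 -1.609 -1.45
vertex 2.601 -1.495 -0.814
endloop
endfacet
facet normal 0.586 0.808 0.058
outer loop
vertex 3.263 -0.581 -0.749
vertex 4.751 -1.609 -1.45
vertex 2.87 -0.197 -2.144
endloop
endfacet
facet normal -0.262 0.256 -0.931
outer loop
vertex 4.359 -1.225 -2.846
vertex 3.697 -2.139 -2.911
vertex 2.87 -0.197 -2.144
endloop
endfacet
facet normal 0.586 0.809 0.058
outer loop
vertex 2.87 -0.197 -2.144
vertex 4.751 -1.609 -1.45
vertex 4.359 -1.225 -2.846
endloop
endfacet
facet normal 0.767 -0.530 -0.362
outer loop
vertex 4.359 -1.225 -2.846
vertex 4.09 -2.523 -1.516
vertex 3.697 -2.139 -2.911
endloop
endfacet
facet normal 0.768 -0.529 -0.361
outer loop
vertex 4.751 -1.609 -1.45
vertex 4.09 -2.523 -1.516
vertex 4.359 -1.225 -2.846
endloop
endfacet
facet normal -0.459 0.514 0.725
outer loop
vertex 3.324 -2.994 2.845
vertex 2.551 -3.392 2.638
vertex 3.095 -3.761 3.244
endloop
endfacet
facet normal 0.225 0.396 0.890
outer loop
vertex 3.324 -2.994 2.845
vertex 3.095 -3.761 3.244
vertex 3.937 -3.632 2.974
endloop
endfacet
facet normal 0.629 0.680 0.376
outer loop
vertex 3.324 -2.994 2.845
vertex 3.937 -3.632 2.974
vertex 3.914 -3.184 2.201
endloop
endfacet
facet normal 0.195 0.975 -0.109
outer loop
vertex 3.324 -2.994 2.845
vertex 3.914 -3.184 2.201
vertex 3.057 -3.036 1.993
endloop
endfacet
facet normal -0.478 0.872 0.107
outer loop
vertex 3.324 -2.994 2.845
vertex 3.057 -3.036 1.993
vertex 2.551 -3.392 2.638
endloop
endfacet
facet normal 0.333 -0.309 0.891
outer loop
vertex 3.937 -3.632 2.974
vertex 3.095 -3.761 3.244
vertex 3.543 -4.424 2.847
endloop
endfacet
facet normal -0.773 -0.117 0.623
outer loop
vertex 3.095 -3.761 3.244
vertex 2.551 -3.392 2.638
vertex 2.686 -4.276 2.639
endloop
endfacet
facet normal -0.804 0.460 -0.377
outer loop
vertex 2.551 -3.392 2.638
vertex 3.057 -3.036 1.993
vertex 2.663 -3.828 1.866
endloop
endfacet
facet normal 0.284 0.627 -0.726
outer loop
vertex 3.057 -3.036 1.993
vertex 3.914 -3.184 2.201
vertex 3.505 -3.699 1.596
endloop
endfacet
facet normal 0.987 0.151 0.058
outer loop
vertex 3.914 -3.184 2.201
vertex 3.937 -3.632 2.974
vertex 4.049 -4.068 2.202
endloop
endfacet
facet normal -0.195 -0.975 0.109
outer loop
vertex 3.276 -4.466 1.995
vertex 3.543 -4.424 2.847
vertex 2.686 -4.276 2.639
endloop
endfacet
facet normal -0.629 -0.680 -0.376
outer loop
vertex 3.276 -4.466 1.995
vertex 2.686 -4.276 2.639
vertex 2.663 -3.828 1.866
endloop
endfacet
facet normal -0.225 -0.396 -0.890
outer loop
vertex 3.276 -4.466 1.995
vertex 2.663 -3.828 1.866
vertex 3.505 -3.699 1.596
endloop
endfacet
facet normal 0.459 -0.514 -0.725
outer loop
vertex 3.276 -4.466 1.995
vertex 3.505 -3.699 1.596
vertex 4.049 -4.068 2.202
endloop
endfacet
facet normal 0.478 -0.872 -0.107
outer loop
vertex 3.276 -4.466 1.995
vertex 4.049 -4.068 2.202
vertex 3.543 -4.424 2.847
endloop
endfacet
facet normal -0.284 -0.627 0.726
outer loop
vertex 2.686 -4.276 2.639
vertex 3.543 -4.424 2.847
vertex 3.095 -3.761 3.244
endloop
endfacet
facet normal -0.987 -0.151 -0.058
outer loop
vertex 2.663 -3.828 1.866
vertex 2.686 -4.276 2.639
vertex 2.551 -3.392 2.638
endloop
endfacet
facet normal -0.333 0.309 -0.891
outer loop
vertex 3.505 -3.699 1.596
vertex 2.663 -3.828 1.866
vertex 3.057 -3.036 1.993
endloop
endfacet
facet normal 0.773 0.117 -0.623
outer loop
vertex 4.049 -4.068 2.202
vertex 3.505 -3.699 1.596
vertex 3.914 -3.184 2.201
endloop
endfacet
facet normal 0.804 -0.460 0.377
outer loop
vertex 3.543 -4.424 2.847
vertex 4.049 -4.068 2.202
vertex 3.937 -3.632 2.974
endloop
endfacet

endsolid


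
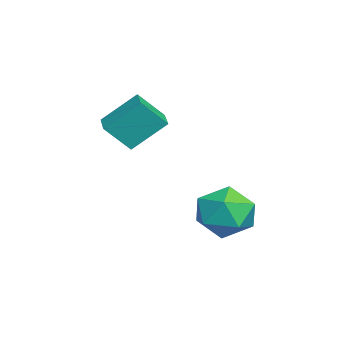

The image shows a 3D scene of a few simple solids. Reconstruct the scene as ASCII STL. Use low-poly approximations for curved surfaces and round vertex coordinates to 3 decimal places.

solid 
facet normal -0.982 -0.186 0.047
outer loop
vertex -2.082 -0.554 0.906
vertex -2.221 0.407 1.8
vertex -2.253 0.152 0.121
endloop
endfacet
facet normal 0.105 -0.728 -0.678
outer loop
vertex -1.399 0.313 0.08
vertex -2.082 -0.554 0.906
vertex -2.253 0.152 0.121
endloop
endfacet
facet normal -0.982 -0.186 0.047
outer loop
vertex -2.253 0.152 0.121
vertex -2.221 0.407 1.8
vertex -2.392 1.113 1.015
endloop
endfacet
facet normal -0.160 0.660 -0.734
outer loop
vertex -2.392 1.113 1.015
vertex -1.399 0.313 0.08
vertex -2.253 0.152 0.121
endloop
endfacet
facet normal 0.160 -0.660 0.734
outer loop
vertex -2.082 -0.554 0.906
vertex -1.367 0.568 1.759
vertex -2.221 0.407 1.8
endloop
endfacet
facet normal 0.105 -0.728 -0.678
outer loop
vertex -1.228 -0.393 0.865
vertex -2.082 -0.554 0.906
vertex -1.399 0.313 0.08
endloop
endfacet
facet normal 0.160 -0.660 0.734
outer loop
vertex -1.228 -0.393 0.865
vertex -1.367 0.568 1.759
vertex -2.082 -0.554 0.906
endloop
endfacet
facet normal -0.105 0.728 0.678
outer loop
vertex -2.221 0.407 1.8
vertex -1.367 0.568 1.759
vertex -2.392 1.113 1.015
endloop
endfacet
facet normal -0.160 0.660 -0.734
outer loop
vertex -1.538 1.274 0.974
vertex -1.399 0.313 0.08
vertex -2.392 1.113 1.015
endloop
endfacet
facet normal -0.105 0.728 0.678
outer loop
vertex -2.392 1.113 1.015
vertex -1.367 0.568 1.759
vertex -1.538 1.274 0.974
endloop
endfacet
facet normal 0.982 0.186 -0.047
outer loop
vertex -1.538 1.274 0.974
vertex -1.228 -0.393 0.865
vertex -1.399 0.313 0.08
endloop
endfacet
facet normal 0.982 0.186 -0.047
outer loop
vertex -1.367 0.568 1.759
vertex -1.228 -0.393 0.865
vertex -1.538 1.274 0.974
endloop
endfacet
facet normal 0.275 0.397 0.876
outer loop
vertex -0.151 3.586 -1.323
vertex -0.589 2.915 -0.881
vertex 0.291 2.813 -1.111
endloop
endfacet
facet normal 0.759 0.536 0.369
outer loop
vertex -0.151 3.586 -1.323
vertex 0.291 2.813 -1.111
vertex 0.415 3.202 -1.93
endloop
endfacet
facet normal 0.433 0.888 -0.158
outer loop
vertex -0.151 3.586 -1.323
vertex 0.415 3.202 -1.93
vertex -0.387 3.544 -2.205
endloop
endfacet
facet normal -0.254 0.967 0.022
outer loop
vertex -0.151 3.586 -1.323
vertex -0.387 3.544 -2.205
vertex -1.008 3.366 -1.557
endloop
endfacet
facet normal -0.351 0.664 0.660
outer loop
vertex -0.151 3.586 -1.323
vertex -1.008 3.366 -1.557
vertex -0.589 2.915 -0.881
endloop
endfacet
facet normal 0.990 -0.087 0.109
outer loop
vertex 0.415 3.202 -1.93
vertex 0.291 2.813 -1.111
vertex 0.328 2.294 -1.863
endloop
endfacet
facet normal 0.206 -0.311 0.928
outer loop
vertex 0.291 2.813 -1.111
vertex -0.589 2.915 -0.881
vertex -0.293 2.116 -1.215
endloop
endfacet
facet normal -0.806 0.120 0.580
outer loop
vertex -0.589 2.915 -0.881
vertex -1.008 3.366 -1.557
vertex -1.095 2.458 -1.49
endloop
endfacet
facet normal -0.649 0.611 -0.454
outer loop
vertex -1.008 3.366 -1.557
vertex -0.387 3.544 -2.205
vertex -0.971 2.847 -2.309
endloop
endfacet
facet normal 0.461 0.482 -0.745
outer loop
vertex -0.387 3.544 -2.205
vertex 0.415 3.202 -1.93
vertex -0.091 2.745 -2.539
endloop
endfacet
facet normal 0.254 -0.967 -0.022
outer loop
vertex -0.529 2.074 -2.097
vertex 0.328 2.294 -1.863
vertex -0.293 2.116 -1.215
endloop
endfacet
facet normal -0.433 -0.888 0.158
outer loop
vertex -0.529 2.074 -2.097
vertex -0.293 2.116 -1.215
vertex -1.095 2.458 -1.49
endloop
endfacet
facet normal -0.759 -0.536 -0.369
outer loop
vertex -0.529 2.074 -2.097
vertex -1.095 2.458 -1.49
vertex -0.971 2.847 -2.309
endloop
endfacet
facet normal -0.275 -0.397 -0.876
outer loop
vertex -0.529 2.074 -2.097
vertex -0.971 2.847 -2.309
vertex -0.091 2.745 -2.539
endloop
endfacet
facet normal 0.351 -0.664 -0.660
outer loop
vertex -0.529 2.074 -2.097
vertex -0.091 2.745 -2.539
vertex 0.328 2.294 -1.863
endloop
endfacet
facet normal 0.649 -0.611 0.454
outer loop
vertex -0.293 2.116 -1.215
vertex 0.328 2.294 -1.863
vertex 0.291 2.813 -1.111
endloop
endfacet
facet normal -0.461 -0.482 0.745
outer loop
vertex -1.095 2.458 -1.49
vertex -0.293 2.116 -1.215
vertex -0.589 2.915 -0.881
endloop
endfacet
facet normal -0.990 0.087 -0.109
outer loop
vertex -0.971 2.847 -2.309
vertex -1.095 2.458 -1.49
vertex -1.008 3.366 -1.557
endloop
endfacet
facet normal -0.206 0.311 -0.928
outer loop
vertex -0.091 2.745 -2.539
vertex -0.971 2.847 -2.309
vertex -0.387 3.544 -2.205
endloop
endfacet
facet normal 0.806 -0.120 -0.580
outer loop
vertex 0.328 2.294 -1.863
vertex -0.091 2.745 -2.539
vertex 0.415 3.202 -1.93
endloop
endfacet

endsolid


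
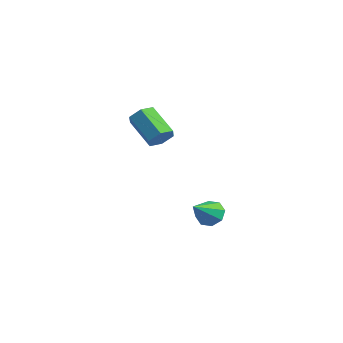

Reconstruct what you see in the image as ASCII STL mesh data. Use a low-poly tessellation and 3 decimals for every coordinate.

solid 
facet normal 0.798 0.111 -0.592
outer loop
vertex -0.076 1.582 3.302
vertex -0.409 1.109 2.764
vertex -0.537 1.889 2.738
endloop
endfacet
facet normal 0.151 0.915 0.374
outer loop
vertex -0.076 1.582 3.302
vertex -0.537 1.889 2.738
vertex -1.657 1.364 4.474
endloop
endfacet
facet normal 0.150 0.915 0.374
outer loop
vertex -1.657 1.364 4.474
vertex -0.537 1.889 2.738
vertex -2.118 1.67 3.91
endloop
endfacet
facet normal -0.798 -0.110 0.592
outer loop
vertex -1.657 1.364 4.474
vertex -2.118 1.67 3.91
vertex -1.991 0.891 3.936
endloop
endfacet
facet normal 0.798 0.111 -0.592
outer loop
vertex -0.537 1.889 2.738
vertex -0.409 1.109 2.764
vertex -0.87 1.416 2.2
endloop
endfacet
facet normal -0.430 0.793 -0.431
outer loop
vertex -0.537 1.889 2.738
vertex -0.87 1.416 2.2
vertex -2.118 1.67 3.91
endloop
endfacet
facet normal -0.430 0.793 -0.431
outer loop
vertex -2.118 1.67 3.91
vertex -0.87 1.416 2.2
vertex -2.451 1.197 3.372
endloop
endfacet
facet normal -0.799 -0.110 0.591
outer loop
vertex -2.118 1.67 3.91
vertex -2.451 1.197 3.372
vertex -1.991 0.891 3.936
endloop
endfacet
facet normal 0.798 0.110 -0.592
outer loop
vertex -0.87 1.416 2.2
vertex -0.409 1.109 2.764
vertex -0.743 0.636 2.226
endloop
endfacet
facet normal -0.580 -0.121 -0.805
outer loop
vertex -0.87 1.416 2.2
vertex -0.743 0.636 2.226
vertex -2.451 1.197 3.372
endloop
endfacet
facet normal -0.580 -0.121 -0.805
outer loop
vertex -2.451 1.197 3.372
vertex -0.743 0.636 2.226
vertex -2.324 0.418 3.398
endloop
endfacet
facet normal -0.799 -0.110 0.591
outer loop
vertex -2.451 1.197 3.372
vertex -2.324 0.418 3.398
vertex -1.991 0.891 3.936
endloop
endfacet
facet normal 0.798 0.110 -0.592
outer loop
vertex -0.743 0.636 2.226
vertex -0.409 1.109 2.764
vertex -0.282 0.33 2.79
endloop
endfacet
facet normal -0.151 -0.915 -0.373
outer loop
vertex -0.743 0.636 2.226
vertex -0.282 0.33 2.79
vertex -2.324 0.418 3.398
endloop
endfacet
facet normal -0.151 -0.915 -0.375
outer loop
vertex -2.324 0.418 3.398
vertex -0.282 0.33 2.79
vertex -1.863 0.111 3.962
endloop
endfacet
facet normal -0.798 -0.111 0.592
outer loop
vertex -2.324 0.418 3.398
vertex -1.863 0.111 3.962
vertex -1.991 0.891 3.936
endloop
endfacet
facet normal 0.799 0.110 -0.591
outer loop
vertex -0.282 0.33 2.79
vertex -0.409 1.109 2.764
vertex 0.051 0.803 3.328
endloop
endfacet
facet normal 0.430 -0.793 0.431
outer loop
vertex -0.282 0.33 2.79
vertex 0.051 0.803 3.328
vertex -1.863 0.111 3.962
endloop
endfacet
facet normal 0.430 -0.793 0.431
outer loop
vertex -1.863 0.111 3.962
vertex 0.051 0.803 3.328
vertex -1.53 0.584 4.5
endloop
endfacet
facet normal -0.798 -0.111 0.592
outer loop
vertex -1.863 0.111 3.962
vertex -1.53 0.584 4.5
vertex -1.991 0.891 3.936
endloop
endfacet
facet normal 0.799 0.110 -0.591
outer loop
vertex 0.051 0.803 3.328
vertex -0.409 1.109 2.764
vertex -0.076 1.582 3.302
endloop
endfacet
facet normal 0.580 0.121 0.805
outer loop
vertex 0.051 0.803 3.328
vertex -0.076 1.582 3.302
vertex -1.53 0.584 4.5
endloop
endfacet
facet normal 0.580 0.121 0.805
outer loop
vertex -1.53 0.584 4.5
vertex -0.076 1.582 3.302
vertex -1.657 1.364 4.474
endloop
endfacet
facet normal -0.798 -0.110 0.592
outer loop
vertex -1.53 0.584 4.5
vertex -1.657 1.364 4.474
vertex -1.991 0.891 3.936
endloop
endfacet
facet normal -0.320 0.762 -0.563
outer loop
vertex -0.203 3.969 -3.938
vertex -0.748 4.209 -3.304
vertex 0.075 4.4 -3.513
endloop
endfacet
facet normal 0.908 -0.330 -0.259
outer loop
vertex -0.203 3.969 -3.938
vertex 0.075 4.4 -3.513
vertex -0.152 2.791 -2.256
endloop
endfacet
facet normal -0.320 0.762 -0.563
outer loop
vertex 0.075 4.4 -3.513
vertex -0.748 4.209 -3.304
vertex -0.13 4.719 -2.965
endloop
endfacet
facet normal 0.950 0.099 0.298
outer loop
vertex 0.075 4.4 -3.513
vertex -0.13 4.719 -2.965
vertex -0.152 2.791 -2.256
endloop
endfacet
facet normal -0.320 0.762 -0.563
outer loop
vertex -0.13 4.719 -2.965
vertex -0.748 4.209 -3.304
vertex -0.696 4.739 -2.616
endloop
endfacet
facet normal 0.509 0.292 0.809
outer loop
vertex -0.13 4.719 -2.965
vertex -0.696 4.739 -2.616
vertex -0.152 2.791 -2.256
endloop
endfacet
facet normal -0.321 0.762 -0.563
outer loop
vertex -0.696 4.739 -2.616
vertex -0.748 4.209 -3.304
vertex -1.293 4.448 -2.669
endloop
endfacet
facet normal -0.154 0.138 0.978
outer loop
vertex -0.696 4.739 -2.616
vertex -1.293 4.448 -2.669
vertex -0.152 2.791 -2.256
endloop
endfacet
facet normal -0.322 0.762 -0.563
outer loop
vertex -1.293 4.448 -2.669
vertex -0.748 4.209 -3.304
vertex -1.57 4.017 -3.094
endloop
endfacet
facet normal -0.654 -0.275 0.705
outer loop
vertex -1.293 4.448 -2.669
vertex -1.57 4.017 -3.094
vertex -0.152 2.791 -2.256
endloop
endfacet
facet normal -0.322 0.762 -0.562
outer loop
vertex -1.57 4.017 -3.094
vertex -0.748 4.209 -3.304
vertex -1.366 3.699 -3.642
endloop
endfacet
facet normal -0.696 -0.703 0.149
outer loop
vertex -1.57 4.017 -3.094
vertex -1.366 3.699 -3.642
vertex -0.152 2.791 -2.256
endloop
endfacet
facet normal -0.321 0.762 -0.563
outer loop
vertex -1.366 3.699 -3.642
vertex -0.748 4.209 -3.304
vertex -0.799 3.679 -3.992
endloop
endfacet
facet normal -0.256 -0.896 -0.363
outer loop
vertex -1.366 3.699 -3.642
vertex -0.799 3.679 -3.992
vertex -0.152 2.791 -2.256
endloop
endfacet
facet normal -0.320 0.762 -0.563
outer loop
vertex -0.799 3.679 -3.992
vertex -0.748 4.209 -3.304
vertex -0.203 3.969 -3.938
endloop
endfacet
facet normal 0.409 -0.742 -0.532
outer loop
vertex -0.799 3.679 -3.992
vertex -0.203 3.969 -3.938
vertex -0.152 2.791 -2.256
endloop
endfacet

endsolid


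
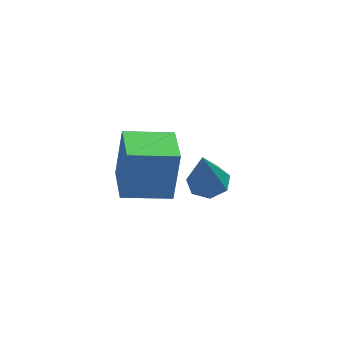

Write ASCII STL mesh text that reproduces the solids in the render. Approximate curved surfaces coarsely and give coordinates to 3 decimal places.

solid 
facet normal -0.990 0.038 0.139
outer loop
vertex -2.356 -1.225 2.685
vertex -2.338 -0.08 2.503
vertex -2.568 -1.452 1.238
endloop
endfacet
facet normal -0.015 -0.987 0.157
outer loop
vertex -1.282 -1.5 1.057
vertex -2.356 -1.225 2.685
vertex -2.568 -1.452 1.238
endloop
endfacet
facet normal -0.989 0.037 0.140
outer loop
vertex -2.568 -1.452 1.238
vertex -2.338 -0.08 2.503
vertex -2.551 -0.306 1.056
endloop
endfacet
facet normal -0.143 -0.153 -0.978
outer loop
vertex -2.551 -0.306 1.056
vertex -1.282 -1.5 1.057
vertex -2.568 -1.452 1.238
endloop
endfacet
facet normal 0.143 0.153 0.978
outer loop
vertex -2.356 -1.225 2.685
vertex -1.052 -0.128 2.322
vertex -2.338 -0.08 2.503
endloop
endfacet
facet normal -0.016 -0.988 0.157
outer loop
vertex -1.069 -1.274 2.504
vertex -2.356 -1.225 2.685
vertex -1.282 -1.5 1.057
endloop
endfacet
facet normal 0.143 0.153 0.978
outer loop
vertex -1.069 -1.274 2.504
vertex -1.052 -0.128 2.322
vertex -2.356 -1.225 2.685
endloop
endfacet
facet normal 0.015 0.988 -0.156
outer loop
vertex -2.338 -0.08 2.503
vertex -1.052 -0.128 2.322
vertex -2.551 -0.306 1.056
endloop
endfacet
facet normal -0.143 -0.153 -0.978
outer loop
vertex -1.264 -0.355 0.875
vertex -1.282 -1.5 1.057
vertex -2.551 -0.306 1.056
endloop
endfacet
facet normal 0.015 0.987 -0.157
outer loop
vertex -2.551 -0.306 1.056
vertex -1.052 -0.128 2.322
vertex -1.264 -0.355 0.875
endloop
endfacet
facet normal 0.989 -0.038 -0.140
outer loop
vertex -1.264 -0.355 0.875
vertex -1.069 -1.274 2.504
vertex -1.282 -1.5 1.057
endloop
endfacet
facet normal 0.990 -0.037 -0.139
outer loop
vertex -1.052 -0.128 2.322
vertex -1.069 -1.274 2.504
vertex -1.264 -0.355 0.875
endloop
endfacet
facet normal 0.147 0.237 -0.960
outer loop
vertex 0.458 0.884 -1.395
vertex 0.031 1.29 -1.36
vertex 0.609 1.353 -1.256
endloop
endfacet
facet normal 0.843 -0.383 0.378
outer loop
vertex 0.458 0.884 -1.395
vertex 0.609 1.353 -1.256
vertex -0.191 0.93 0.1
endloop
endfacet
facet normal 0.147 0.236 -0.961
outer loop
vertex 0.609 1.353 -1.256
vertex 0.031 1.29 -1.36
vertex 0.324 1.775 -1.196
endloop
endfacet
facet normal 0.724 0.410 0.555
outer loop
vertex 0.609 1.353 -1.256
vertex 0.324 1.775 -1.196
vertex -0.191 0.93 0.1
endloop
endfacet
facet normal 0.146 0.237 -0.961
outer loop
vertex 0.324 1.775 -1.196
vertex 0.031 1.29 -1.36
vertex -0.181 1.831 -1.259
endloop
endfacet
facet normal 0.023 0.833 0.553
outer loop
vertex 0.324 1.775 -1.196
vertex -0.181 1.831 -1.259
vertex -0.191 0.93 0.1
endloop
endfacet
facet normal 0.146 0.237 -0.961
outer loop
vertex -0.181 1.831 -1.259
vertex 0.031 1.29 -1.36
vertex -0.526 1.48 -1.398
endloop
endfacet
facet normal -0.731 0.571 0.373
outer loop
vertex -0.181 1.831 -1.259
vertex -0.526 1.48 -1.398
vertex -0.191 0.93 0.1
endloop
endfacet
facet normal 0.146 0.237 -0.960
outer loop
vertex -0.526 1.48 -1.398
vertex 0.031 1.29 -1.36
vertex -0.452 0.985 -1.509
endloop
endfacet
facet normal -0.972 -0.179 0.152
outer loop
vertex -0.526 1.48 -1.398
vertex -0.452 0.985 -1.509
vertex -0.191 0.93 0.1
endloop
endfacet
facet normal 0.147 0.236 -0.961
outer loop
vertex -0.452 0.985 -1.509
vertex 0.031 1.29 -1.36
vertex -0.014 0.72 -1.507
endloop
endfacet
facet normal -0.517 -0.854 0.055
outer loop
vertex -0.452 0.985 -1.509
vertex -0.014 0.72 -1.507
vertex -0.191 0.93 0.1
endloop
endfacet
facet normal 0.146 0.236 -0.961
outer loop
vertex -0.014 0.72 -1.507
vertex 0.031 1.29 -1.36
vertex 0.458 0.884 -1.395
endloop
endfacet
facet normal 0.291 -0.944 0.155
outer loop
vertex -0.014 0.72 -1.507
vertex 0.458 0.884 -1.395
vertex -0.191 0.93 0.1
endloop
endfacet

endsolid


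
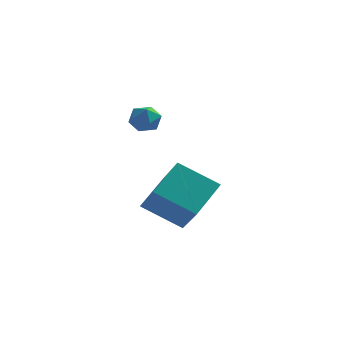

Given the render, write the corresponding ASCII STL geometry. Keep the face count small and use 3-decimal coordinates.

solid 
facet normal -0.855 -0.008 0.518
outer loop
vertex -2.103 -0.476 1.209
vertex -2.991 0.908 -0.237
vertex -2.763 -2.065 0.094
endloop
endfacet
facet normal 0.405 -0.632 0.661
outer loop
vertex -0.949 -2.048 -1.003
vertex -2.103 -0.476 1.209
vertex -2.763 -2.065 0.094
endloop
endfacet
facet normal -0.856 -0.008 0.518
outer loop
vertex -2.763 -2.065 0.094
vertex -2.991 0.908 -0.237
vertex -3.651 -0.68 -1.352
endloop
endfacet
facet normal -0.322 -0.775 -0.544
outer loop
vertex -3.651 -0.68 -1.352
vertex -0.949 -2.048 -1.003
vertex -2.763 -2.065 0.094
endloop
endfacet
facet normal 0.322 0.775 0.544
outer loop
vertex -2.103 -0.476 1.209
vertex -1.177 0.925 -1.334
vertex -2.991 0.908 -0.237
endloop
endfacet
facet normal 0.405 -0.632 0.661
outer loop
vertex -0.289 -0.46 0.112
vertex -2.103 -0.476 1.209
vertex -0.949 -2.048 -1.003
endloop
endfacet
facet normal 0.322 0.775 0.544
outer loop
vertex -0.289 -0.46 0.112
vertex -1.177 0.925 -1.334
vertex -2.103 -0.476 1.209
endloop
endfacet
facet normal -0.405 0.632 -0.660
outer loop
vertex -2.991 0.908 -0.237
vertex -1.177 0.925 -1.334
vertex -3.651 -0.68 -1.352
endloop
endfacet
facet normal -0.322 -0.775 -0.544
outer loop
vertex -1.837 -0.664 -2.449
vertex -0.949 -2.048 -1.003
vertex -3.651 -0.68 -1.352
endloop
endfacet
facet normal -0.405 0.632 -0.661
outer loop
vertex -3.651 -0.68 -1.352
vertex -1.177 0.925 -1.334
vertex -1.837 -0.664 -2.449
endloop
endfacet
facet normal 0.855 0.008 -0.518
outer loop
vertex -1.837 -0.664 -2.449
vertex -0.289 -0.46 0.112
vertex -0.949 -2.048 -1.003
endloop
endfacet
facet normal 0.855 0.008 -0.518
outer loop
vertex -1.177 0.925 -1.334
vertex -0.289 -0.46 0.112
vertex -1.837 -0.664 -2.449
endloop
endfacet
facet normal -0.900 0.401 0.170
outer loop
vertex -3.996 -1.142 3.583
vertex -3.812 -1.036 4.309
vertex -3.667 -0.495 3.8
endloop
endfacet
facet normal -0.692 0.520 -0.501
outer loop
vertex -3.996 -1.142 3.583
vertex -3.667 -0.495 3.8
vertex -3.453 -0.831 3.156
endloop
endfacet
facet normal -0.574 -0.112 -0.811
outer loop
vertex -3.996 -1.142 3.583
vertex -3.453 -0.831 3.156
vertex -3.465 -1.58 3.268
endloop
endfacet
facet normal -0.710 -0.622 -0.331
outer loop
vertex -3.996 -1.142 3.583
vertex -3.465 -1.58 3.268
vertex -3.687 -1.706 3.981
endloop
endfacet
facet normal -0.912 -0.305 0.276
outer loop
vertex -3.996 -1.142 3.583
vertex -3.687 -1.706 3.981
vertex -3.812 -1.036 4.309
endloop
endfacet
facet normal -0.072 0.874 -0.480
outer loop
vertex -3.453 -0.831 3.156
vertex -3.667 -0.495 3.8
vertex -2.933 -0.534 3.619
endloop
endfacet
facet normal -0.411 0.681 0.606
outer loop
vertex -3.667 -0.495 3.8
vertex -3.812 -1.036 4.309
vertex -3.155 -0.66 4.332
endloop
endfacet
facet normal -0.429 -0.460 0.777
outer loop
vertex -3.812 -1.036 4.309
vertex -3.687 -1.706 3.981
vertex -3.167 -1.409 4.444
endloop
endfacet
facet normal -0.102 -0.974 -0.204
outer loop
vertex -3.687 -1.706 3.981
vertex -3.465 -1.58 3.268
vertex -2.953 -1.745 3.8
endloop
endfacet
facet normal 0.119 -0.149 -0.982
outer loop
vertex -3.465 -1.58 3.268
vertex -3.453 -0.831 3.156
vertex -2.808 -1.204 3.291
endloop
endfacet
facet normal 0.710 0.622 0.331
outer loop
vertex -2.624 -1.098 4.017
vertex -2.933 -0.534 3.619
vertex -3.155 -0.66 4.332
endloop
endfacet
facet normal 0.574 0.112 0.811
outer loop
vertex -2.624 -1.098 4.017
vertex -3.155 -0.66 4.332
vertex -3.167 -1.409 4.444
endloop
endfacet
facet normal 0.692 -0.520 0.501
outer loop
vertex -2.624 -1.098 4.017
vertex -3.167 -1.409 4.444
vertex -2.953 -1.745 3.8
endloop
endfacet
facet normal 0.900 -0.401 -0.170
outer loop
vertex -2.624 -1.098 4.017
vertex -2.953 -1.745 3.8
vertex -2.808 -1.204 3.291
endloop
endfacet
facet normal 0.912 0.305 -0.276
outer loop
vertex -2.624 -1.098 4.017
vertex -2.808 -1.204 3.291
vertex -2.933 -0.534 3.619
endloop
endfacet
facet normal 0.102 0.974 0.204
outer loop
vertex -3.155 -0.66 4.332
vertex -2.933 -0.534 3.619
vertex -3.667 -0.495 3.8
endloop
endfacet
facet normal -0.119 0.149 0.982
outer loop
vertex -3.167 -1.409 4.444
vertex -3.155 -0.66 4.332
vertex -3.812 -1.036 4.309
endloop
endfacet
facet normal 0.072 -0.874 0.480
outer loop
vertex -2.953 -1.745 3.8
vertex -3.167 -1.409 4.444
vertex -3.687 -1.706 3.981
endloop
endfacet
facet normal 0.411 -0.681 -0.606
outer loop
vertex -2.808 -1.204 3.291
vertex -2.953 -1.745 3.8
vertex -3.465 -1.58 3.268
endloop
endfacet
facet normal 0.429 0.460 -0.777
outer loop
vertex -2.933 -0.534 3.619
vertex -2.808 -1.204 3.291
vertex -3.453 -0.831 3.156
endloop
endfacet

endsolid


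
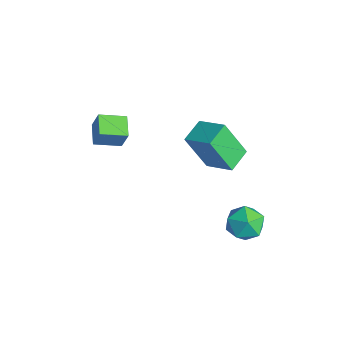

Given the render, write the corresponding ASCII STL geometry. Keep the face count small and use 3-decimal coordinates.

solid 
facet normal -0.914 0.292 0.280
outer loop
vertex -1.122 -0.283 0.373
vertex -0.88 0.734 0.102
vertex -1.439 -0.44 -0.498
endloop
endfacet
facet normal -0.223 -0.942 0.251
outer loop
vertex -0.58 -0.714 -0.762
vertex -1.122 -0.283 0.373
vertex -1.439 -0.44 -0.498
endloop
endfacet
facet normal -0.914 0.291 0.282
outer loop
vertex -1.439 -0.44 -0.498
vertex -0.88 0.734 0.102
vertex -1.198 0.578 -0.768
endloop
endfacet
facet normal -0.338 -0.166 -0.927
outer loop
vertex -1.198 0.578 -0.768
vertex -0.58 -0.714 -0.762
vertex -1.439 -0.44 -0.498
endloop
endfacet
facet normal 0.338 0.166 0.926
outer loop
vertex -1.122 -0.283 0.373
vertex -0.021 0.46 -0.162
vertex -0.88 0.734 0.102
endloop
endfacet
facet normal -0.224 -0.942 0.251
outer loop
vertex -0.262 -0.558 0.108
vertex -1.122 -0.283 0.373
vertex -0.58 -0.714 -0.762
endloop
endfacet
facet normal 0.338 0.166 0.926
outer loop
vertex -0.262 -0.558 0.108
vertex -0.021 0.46 -0.162
vertex -1.122 -0.283 0.373
endloop
endfacet
facet normal 0.223 0.942 -0.251
outer loop
vertex -0.88 0.734 0.102
vertex -0.021 0.46 -0.162
vertex -1.198 0.578 -0.768
endloop
endfacet
facet normal -0.339 -0.166 -0.926
outer loop
vertex -0.338 0.303 -1.033
vertex -0.58 -0.714 -0.762
vertex -1.198 0.578 -0.768
endloop
endfacet
facet normal 0.224 0.942 -0.251
outer loop
vertex -1.198 0.578 -0.768
vertex -0.021 0.46 -0.162
vertex -0.338 0.303 -1.033
endloop
endfacet
facet normal 0.914 -0.292 -0.282
outer loop
vertex -0.338 0.303 -1.033
vertex -0.262 -0.558 0.108
vertex -0.58 -0.714 -0.762
endloop
endfacet
facet normal 0.915 -0.291 -0.280
outer loop
vertex -0.021 0.46 -0.162
vertex -0.262 -0.558 0.108
vertex -0.338 0.303 -1.033
endloop
endfacet
facet normal -0.561 0.792 0.239
outer loop
vertex 1.266 2.69 1.103
vertex 2.258 3.243 1.601
vertex 1.63 3.406 -0.418
endloop
endfacet
facet normal -0.800 -0.445 -0.401
outer loop
vertex 2.202 2.597 -0.661
vertex 1.266 2.69 1.103
vertex 1.63 3.406 -0.418
endloop
endfacet
facet normal -0.561 0.793 0.238
outer loop
vertex 1.63 3.406 -0.418
vertex 2.258 3.243 1.601
vertex 2.622 3.958 0.08
endloop
endfacet
facet normal 0.213 0.416 -0.884
outer loop
vertex 2.622 3.958 0.08
vertex 2.202 2.597 -0.661
vertex 1.63 3.406 -0.418
endloop
endfacet
facet normal -0.212 -0.416 0.884
outer loop
vertex 1.266 2.69 1.103
vertex 2.83 2.434 1.358
vertex 2.258 3.243 1.601
endloop
endfacet
facet normal -0.800 -0.446 -0.401
outer loop
vertex 1.838 1.882 0.86
vertex 1.266 2.69 1.103
vertex 2.202 2.597 -0.661
endloop
endfacet
facet normal -0.212 -0.416 0.884
outer loop
vertex 1.838 1.882 0.86
vertex 2.83 2.434 1.358
vertex 1.266 2.69 1.103
endloop
endfacet
facet normal 0.800 0.446 0.401
outer loop
vertex 2.258 3.243 1.601
vertex 2.83 2.434 1.358
vertex 2.622 3.958 0.08
endloop
endfacet
facet normal 0.212 0.416 -0.884
outer loop
vertex 3.194 3.15 -0.163
vertex 2.202 2.597 -0.661
vertex 2.622 3.958 0.08
endloop
endfacet
facet normal 0.800 0.446 0.401
outer loop
vertex 2.622 3.958 0.08
vertex 2.83 2.434 1.358
vertex 3.194 3.15 -0.163
endloop
endfacet
facet normal 0.561 -0.793 -0.238
outer loop
vertex 3.194 3.15 -0.163
vertex 1.838 1.882 0.86
vertex 2.202 2.597 -0.661
endloop
endfacet
facet normal 0.561 -0.793 -0.239
outer loop
vertex 2.83 2.434 1.358
vertex 1.838 1.882 0.86
vertex 3.194 3.15 -0.163
endloop
endfacet
facet normal -0.315 0.701 0.640
outer loop
vertex 3.321 3.977 -2.763
vertex 3.56 3.509 -2.133
vertex 4.082 4.047 -2.465
endloop
endfacet
facet normal -0.101 0.995 0.025
outer loop
vertex 3.321 3.977 -2.763
vertex 4.082 4.047 -2.465
vertex 3.957 4.055 -3.275
endloop
endfacet
facet normal -0.491 0.712 -0.502
outer loop
vertex 3.321 3.977 -2.763
vertex 3.957 4.055 -3.275
vertex 3.357 3.522 -3.444
endloop
endfacet
facet normal -0.947 0.243 -0.212
outer loop
vertex 3.321 3.977 -2.763
vertex 3.357 3.522 -3.444
vertex 3.112 3.184 -2.738
endloop
endfacet
facet normal -0.837 0.236 0.493
outer loop
vertex 3.321 3.977 -2.763
vertex 3.112 3.184 -2.738
vertex 3.56 3.509 -2.133
endloop
endfacet
facet normal 0.579 0.811 -0.081
outer loop
vertex 3.957 4.055 -3.275
vertex 4.082 4.047 -2.465
vertex 4.588 3.636 -2.962
endloop
endfacet
facet normal 0.234 0.336 0.912
outer loop
vertex 4.082 4.047 -2.465
vertex 3.56 3.509 -2.133
vertex 4.343 3.298 -2.256
endloop
endfacet
facet normal -0.610 -0.415 0.675
outer loop
vertex 3.56 3.509 -2.133
vertex 3.112 3.184 -2.738
vertex 3.743 2.765 -2.425
endloop
endfacet
facet normal -0.787 -0.404 -0.467
outer loop
vertex 3.112 3.184 -2.738
vertex 3.357 3.522 -3.444
vertex 3.618 2.773 -3.235
endloop
endfacet
facet normal -0.051 0.354 -0.934
outer loop
vertex 3.357 3.522 -3.444
vertex 3.957 4.055 -3.275
vertex 4.14 3.311 -3.567
endloop
endfacet
facet normal 0.947 -0.243 0.212
outer loop
vertex 4.379 2.843 -2.937
vertex 4.588 3.636 -2.962
vertex 4.343 3.298 -2.256
endloop
endfacet
facet normal 0.491 -0.712 0.502
outer loop
vertex 4.379 2.843 -2.937
vertex 4.343 3.298 -2.256
vertex 3.743 2.765 -2.425
endloop
endfacet
facet normal 0.101 -0.995 -0.025
outer loop
vertex 4.379 2.843 -2.937
vertex 3.743 2.765 -2.425
vertex 3.618 2.773 -3.235
endloop
endfacet
facet normal 0.315 -0.701 -0.640
outer loop
vertex 4.379 2.843 -2.937
vertex 3.618 2.773 -3.235
vertex 4.14 3.311 -3.567
endloop
endfacet
facet normal 0.837 -0.236 -0.493
outer loop
vertex 4.379 2.843 -2.937
vertex 4.14 3.311 -3.567
vertex 4.588 3.636 -2.962
endloop
endfacet
facet normal 0.787 0.404 0.467
outer loop
vertex 4.343 3.298 -2.256
vertex 4.588 3.636 -2.962
vertex 4.082 4.047 -2.465
endloop
endfacet
facet normal 0.051 -0.354 0.934
outer loop
vertex 3.743 2.765 -2.425
vertex 4.343 3.298 -2.256
vertex 3.56 3.509 -2.133
endloop
endfacet
facet normal -0.579 -0.811 0.081
outer loop
vertex 3.618 2.773 -3.235
vertex 3.743 2.765 -2.425
vertex 3.112 3.184 -2.738
endloop
endfacet
facet normal -0.234 -0.336 -0.912
outer loop
vertex 4.14 3.311 -3.567
vertex 3.618 2.773 -3.235
vertex 3.357 3.522 -3.444
endloop
endfacet
facet normal 0.610 0.415 -0.675
outer loop
vertex 4.588 3.636 -2.962
vertex 4.14 3.311 -3.567
vertex 3.957 4.055 -3.275
endloop
endfacet

endsolid
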